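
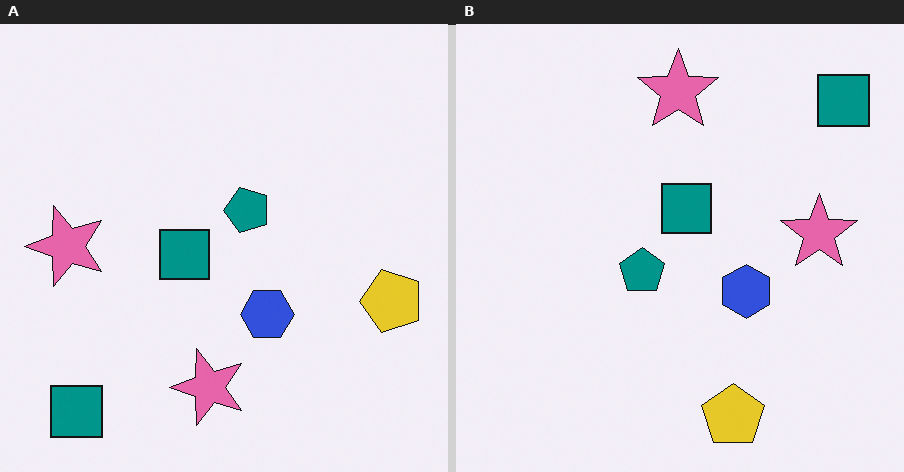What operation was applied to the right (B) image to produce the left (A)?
Transposed (reflected across the top-left ↔ bottom-right diagonal).

Shapes have swapped their row and column positions — what was in the top-right is now in the bottom-left — a diagonal reflection.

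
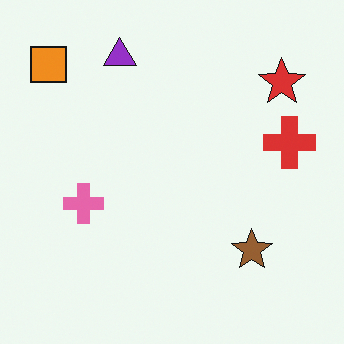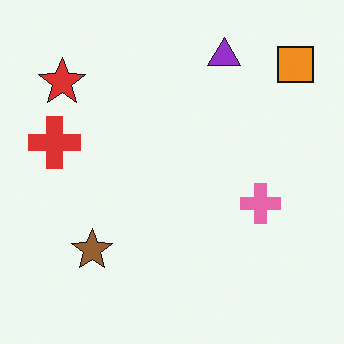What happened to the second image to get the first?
The transformation is: flipped horizontally (left ↔ right).

The orange square is in the top-right of the second image and the top-left of the first — shapes on opposite sides of the vertical midline have swapped in a mirror flip.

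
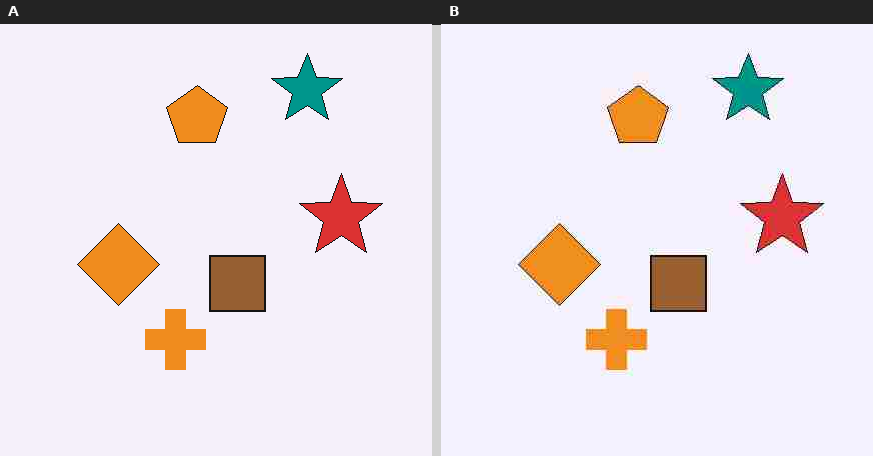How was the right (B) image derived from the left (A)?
The image was degraded with heavy JPEG compression.

Blocky 8×8 compression artifacts appear around shape edges and the flat background shows ringing — characteristic JPEG degradation.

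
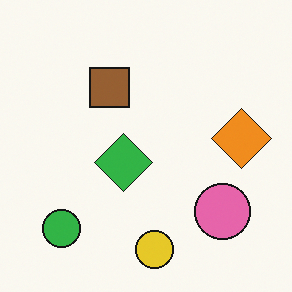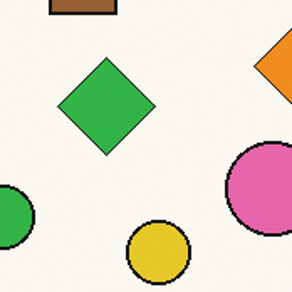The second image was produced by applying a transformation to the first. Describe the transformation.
It was cropped tightly and scaled back up.

The visible shapes are larger and the field of view is narrower; shapes near the original edges may be partly or wholly outside the frame — a crop-and-rescale.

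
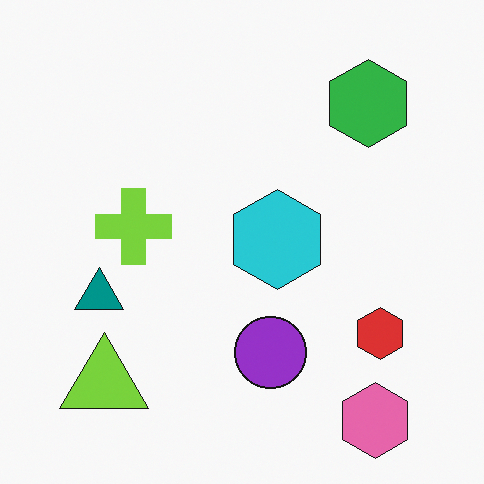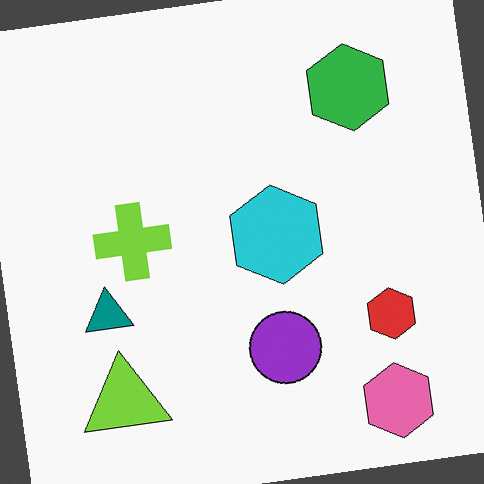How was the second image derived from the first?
The transformation is: rotated counter-clockwise by a small amount.

Every shape is tilted by the same angle and the image corners show triangular fill wedges — a whole-image rotation by a non-right angle.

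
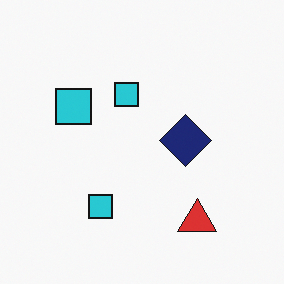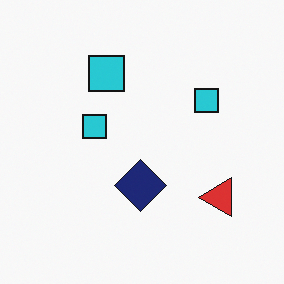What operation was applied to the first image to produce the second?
The transformation is: transposed (reflected across the top-left ↔ bottom-right diagonal).

Shapes have swapped their row and column positions — what was in the top-right is now in the bottom-left — a diagonal reflection.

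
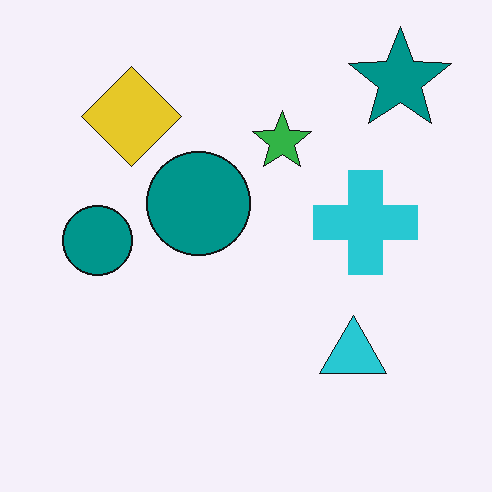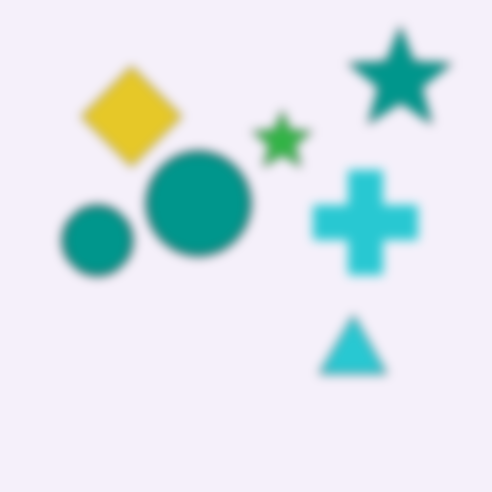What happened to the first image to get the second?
The second image is the first strongly gaussian-blurred.

Shape edges and outlines are uniformly softened across the whole image.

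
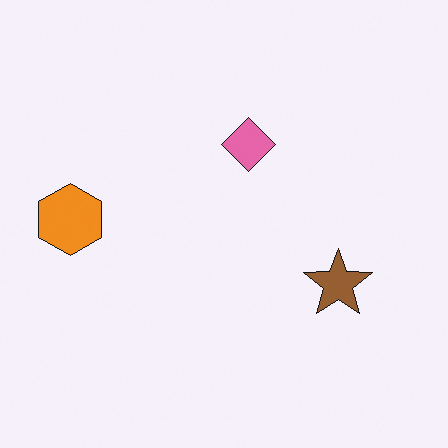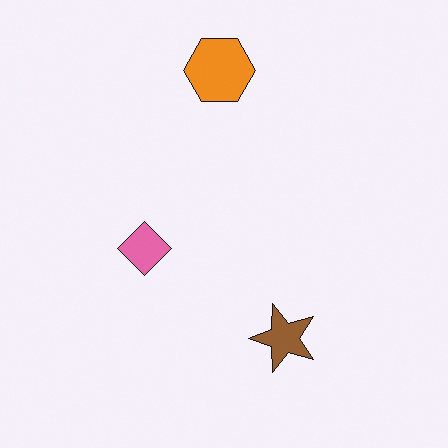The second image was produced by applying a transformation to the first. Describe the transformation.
The second image is the first transposed (reflected across the top-left ↔ bottom-right diagonal).

Shapes have swapped their row and column positions — what was in the top-right is now in the bottom-left — a diagonal reflection.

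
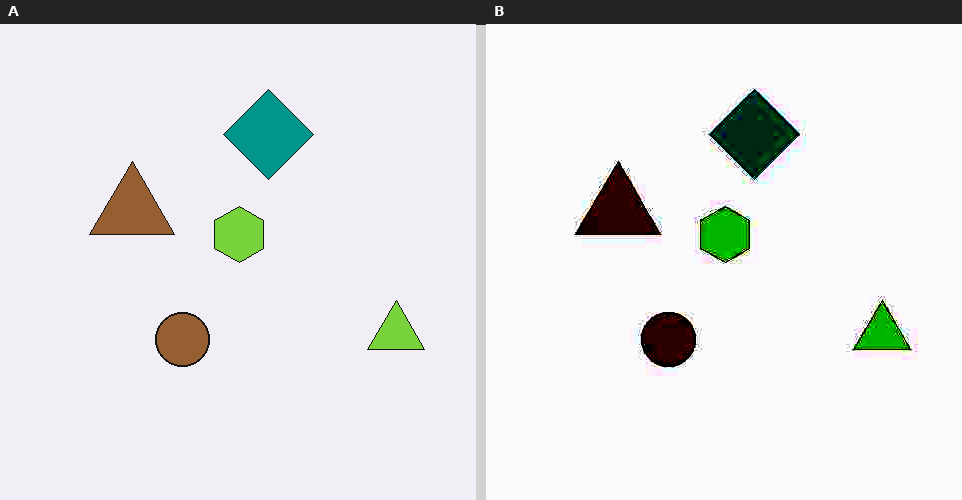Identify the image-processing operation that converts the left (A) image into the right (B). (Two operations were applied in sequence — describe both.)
The transformation is: degraded with heavy JPEG compression, then given much higher contrast.

Blocky 8×8 compression artifacts appear around shape edges and the flat background shows ringing — characteristic JPEG degradation. Tones are pushed away from mid-grey across the whole image — a global contrast change.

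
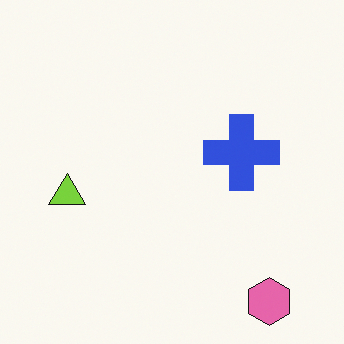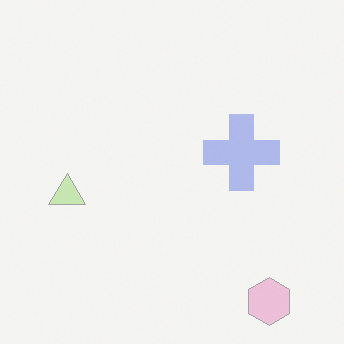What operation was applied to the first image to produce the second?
The transformation is: given much lower contrast.

Tones are pushed toward mid-grey across the whole image — a global contrast change.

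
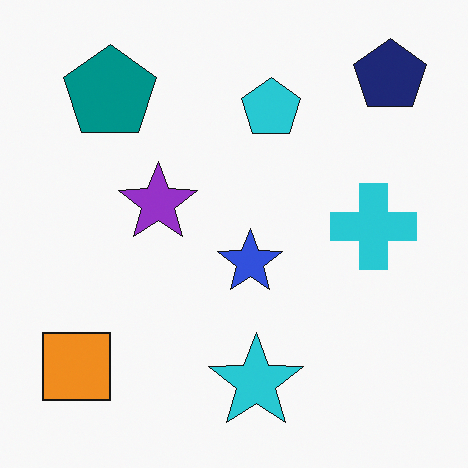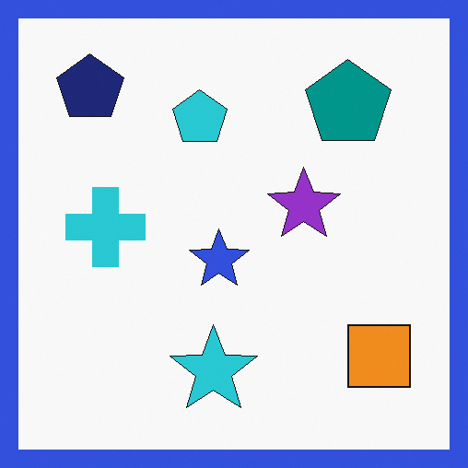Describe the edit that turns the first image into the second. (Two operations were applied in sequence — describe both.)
The image was flipped horizontally (left ↔ right), then framed with a blue border.

The orange square is in the bottom-left of the first image and the bottom-right of the second — shapes on opposite sides of the vertical midline have swapped in a mirror flip. A solid blue frame runs around the edge of the second image, with the content slightly shrunk inside it.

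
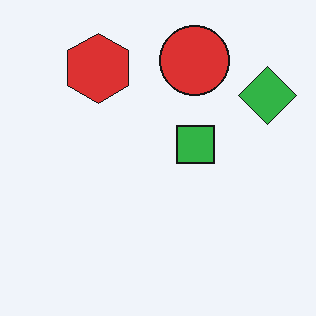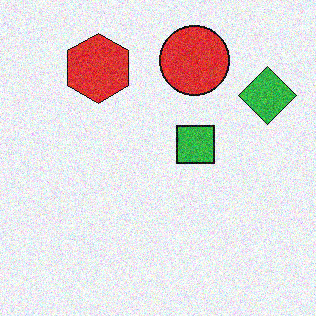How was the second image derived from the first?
Degraded with visible gaussian noise.

Random speckle covers the whole image, including the flat background.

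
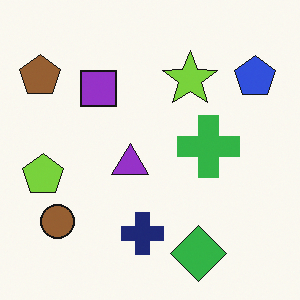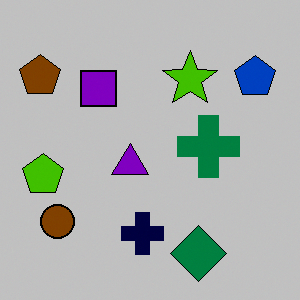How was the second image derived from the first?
This is the original image aggressively posterized.

Each flat color has snapped to a coarser quantized level — most visibly, the near-white background has dropped to a flat grey.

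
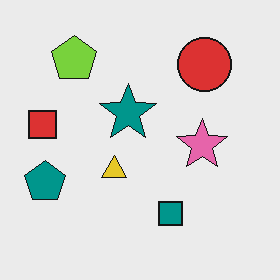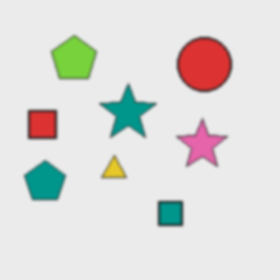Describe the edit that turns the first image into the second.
The second image is the first given a subtle gaussian blur.

Shape edges and outlines are uniformly softened across the whole image.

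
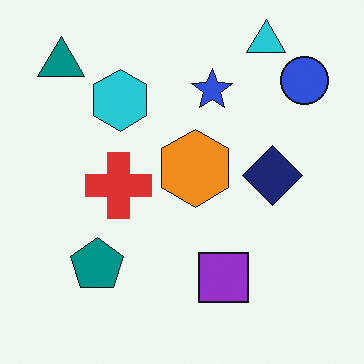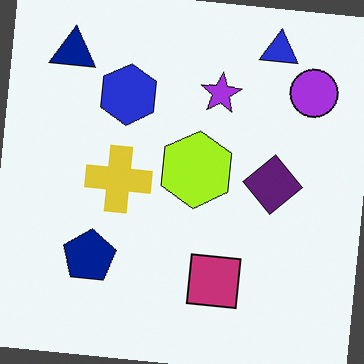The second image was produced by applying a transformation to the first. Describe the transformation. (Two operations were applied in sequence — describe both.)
The second image is the first hue-shifted slightly, then rotated clockwise by a small amount.

Every shape's color has rotated by the same amount around the hue wheel — a uniform hue shift. Every shape is tilted by the same angle and the image corners show triangular fill wedges — a whole-image rotation by a non-right angle.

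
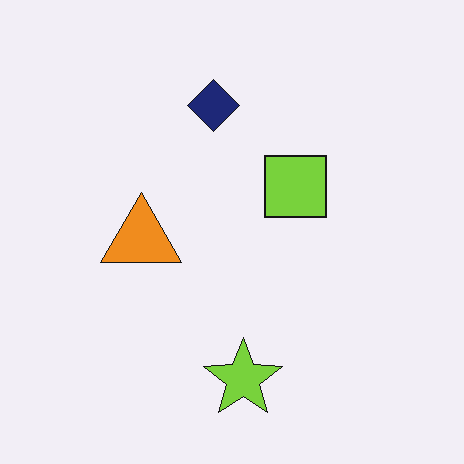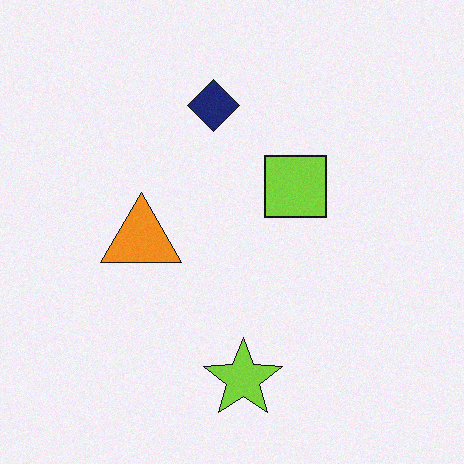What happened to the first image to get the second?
The image was degraded with subtle gaussian noise.

Random speckle covers the whole image, including the flat background.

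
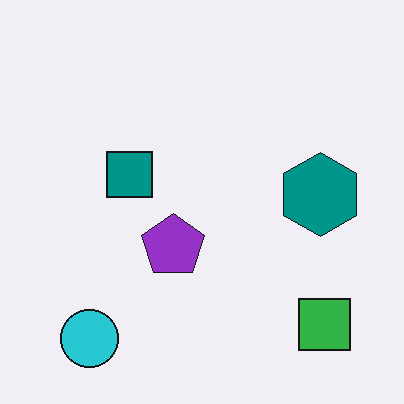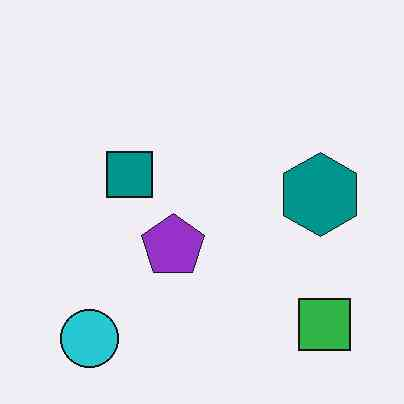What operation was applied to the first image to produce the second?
The image was given moderate JPEG compression.

Blocky 8×8 compression artifacts appear around shape edges and the flat background shows ringing — characteristic JPEG degradation.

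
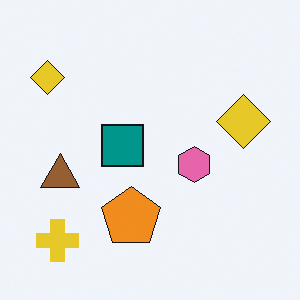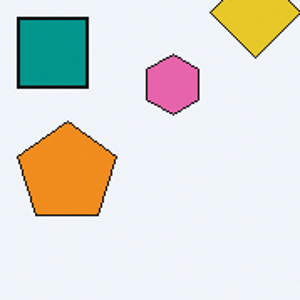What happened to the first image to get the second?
Cropped to a noticeably smaller region and rescaled.

The visible shapes are larger and the field of view is narrower; shapes near the original edges may be partly or wholly outside the frame — a crop-and-rescale.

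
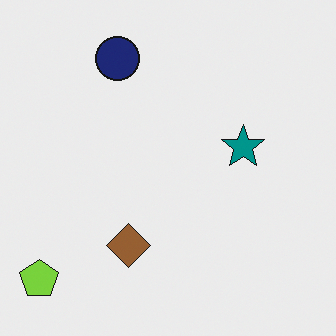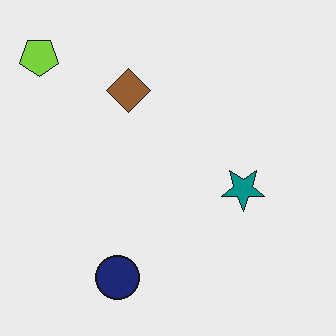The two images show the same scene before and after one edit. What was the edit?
This is the original image flipped vertically (top ↔ bottom).

The lime pentagon is in the bottom-left of the first image and the top-left of the second — shapes on opposite sides of the horizontal midline have swapped in a mirror flip.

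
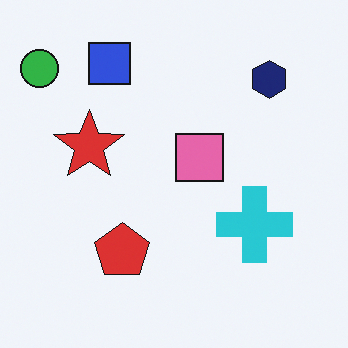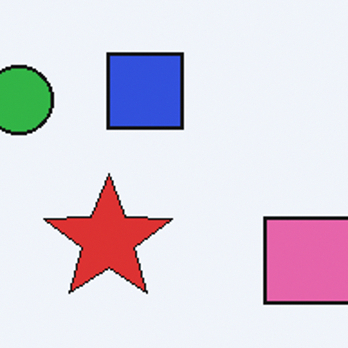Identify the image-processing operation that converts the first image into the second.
The second image is the first cropped tightly and scaled back up.

The visible shapes are larger and the field of view is narrower; shapes near the original edges may be partly or wholly outside the frame — a crop-and-rescale.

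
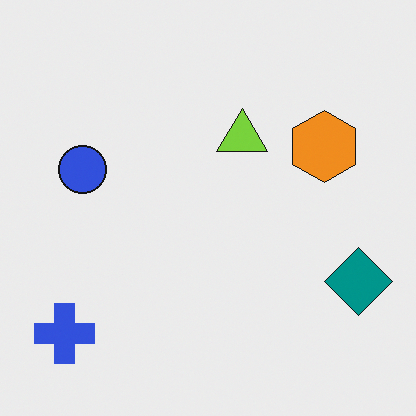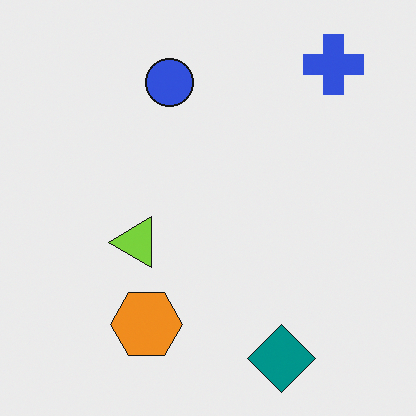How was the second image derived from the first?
The second image is the first transposed (reflected across the top-left ↔ bottom-right diagonal).

Shapes have swapped their row and column positions — what was in the top-right is now in the bottom-left — a diagonal reflection.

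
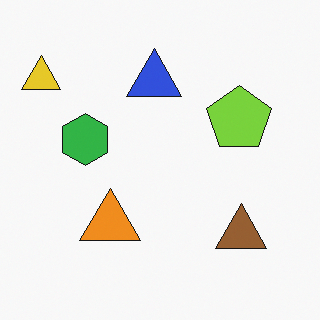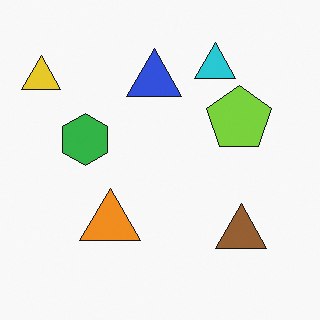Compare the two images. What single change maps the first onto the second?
Overlaid with an additional cyan triangle.

A cyan triangle appears in the second image that is absent from the first.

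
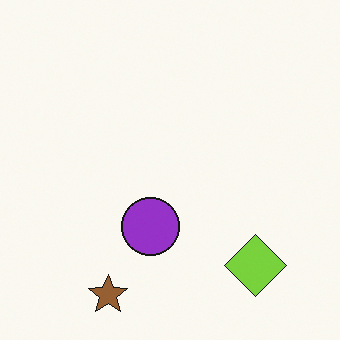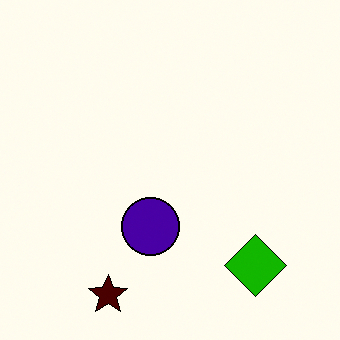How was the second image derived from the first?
It was given much higher contrast.

Tones are pushed away from mid-grey across the whole image — a global contrast change.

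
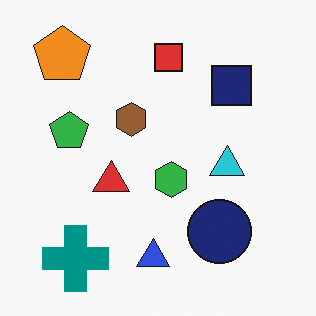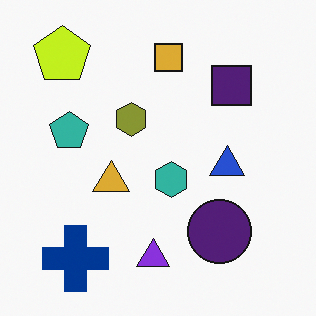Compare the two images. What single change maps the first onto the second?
The second image is the first hue-shifted by a small amount.

Every shape's color has rotated by the same amount around the hue wheel — a uniform hue shift.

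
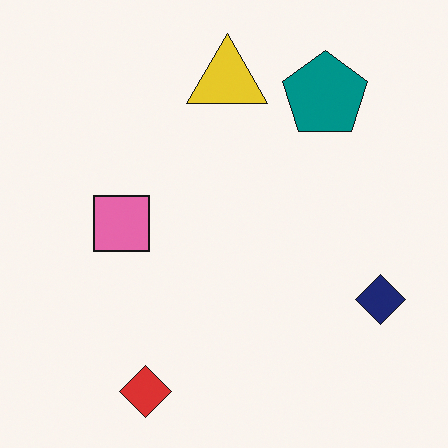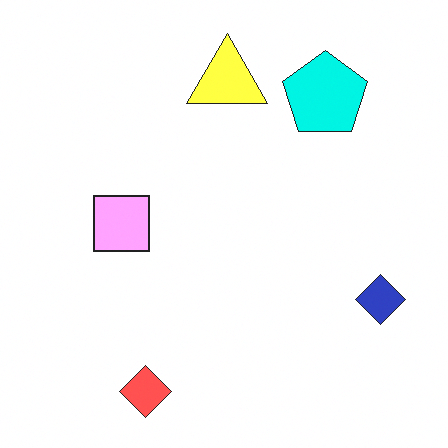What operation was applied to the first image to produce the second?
The transformation is: brightened a lot.

Every pixel — background and shapes alike — is uniformly brightened.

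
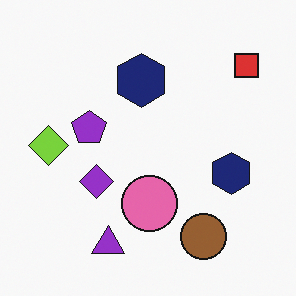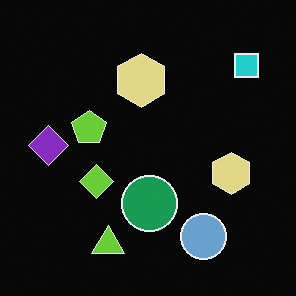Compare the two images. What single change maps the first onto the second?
This is the original image color-inverted (negative).

The light background has become dark and every shape's color is its complement — a photographic negative.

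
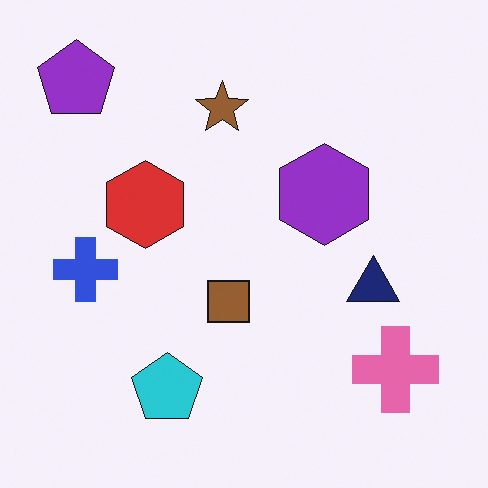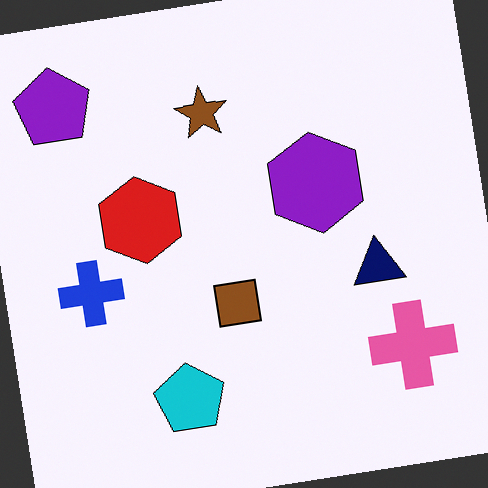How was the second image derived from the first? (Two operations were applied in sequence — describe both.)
Rotated counter-clockwise by a few degrees, then given slightly increased contrast.

Every shape is tilted by the same angle and the image corners show triangular fill wedges — a whole-image rotation by a non-right angle. Tones are pushed away from mid-grey across the whole image — a global contrast change.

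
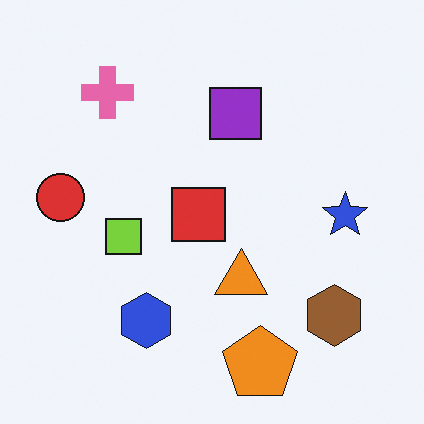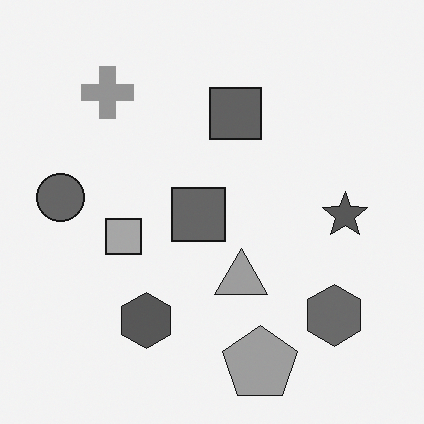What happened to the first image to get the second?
The transformation is: converted to grayscale.

All color is removed — every shape is now a shade of grey.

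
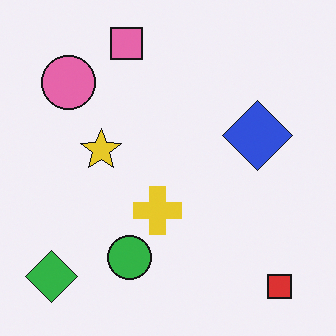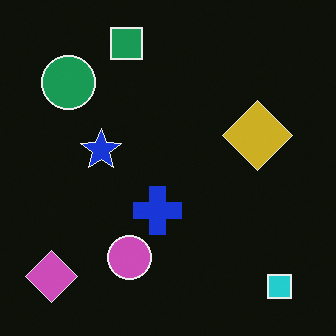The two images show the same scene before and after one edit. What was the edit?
It was color-inverted (negative).

The light background has become dark and every shape's color is its complement — a photographic negative.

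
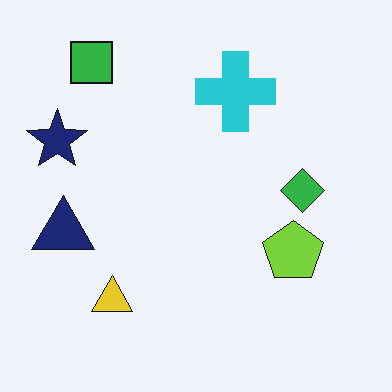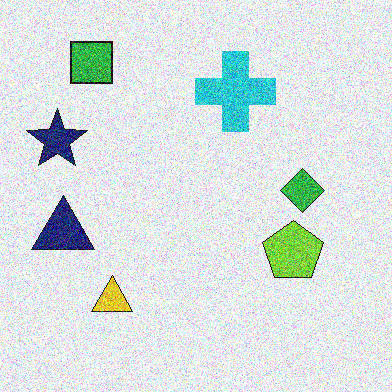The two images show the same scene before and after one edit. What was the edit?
The image was degraded with heavy additive noise.

Random speckle covers the whole image, including the flat background.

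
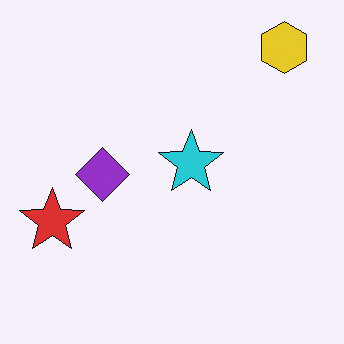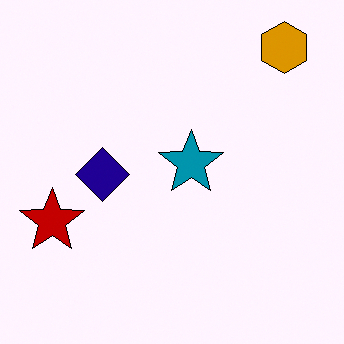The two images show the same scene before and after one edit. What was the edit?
The transformation is: boosted in contrast.

Tones are pushed away from mid-grey across the whole image — a global contrast change.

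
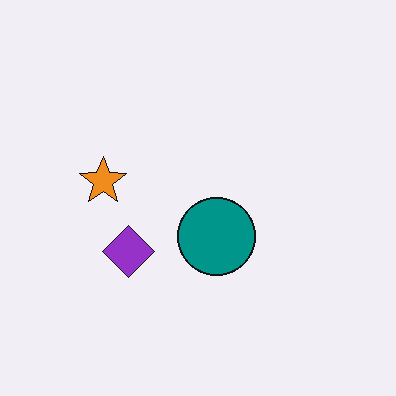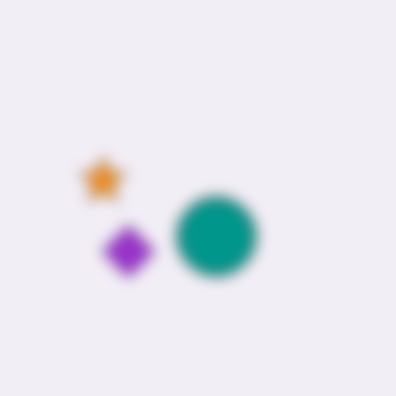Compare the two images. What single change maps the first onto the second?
The transformation is: strongly gaussian-blurred.

Shape edges and outlines are uniformly softened across the whole image.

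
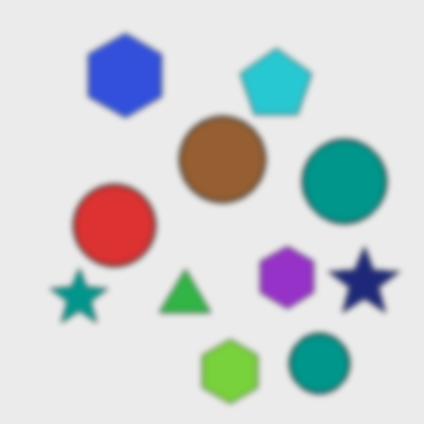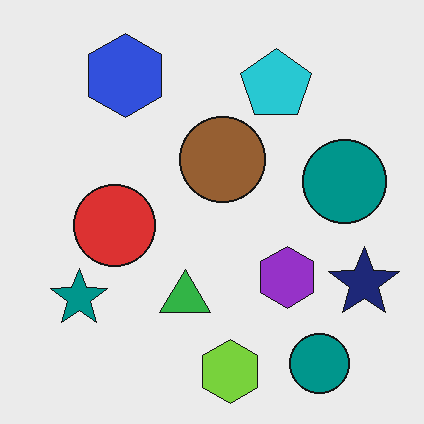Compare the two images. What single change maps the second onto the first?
It was moderately blurred.

Shape edges and outlines are uniformly softened across the whole image.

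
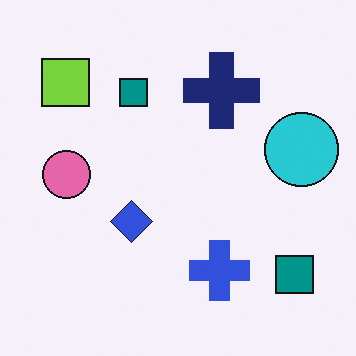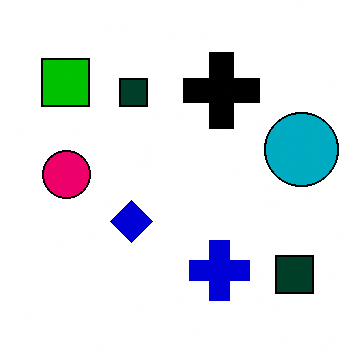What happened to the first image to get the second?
This is the original image boosted in contrast.

Tones are pushed away from mid-grey across the whole image — a global contrast change.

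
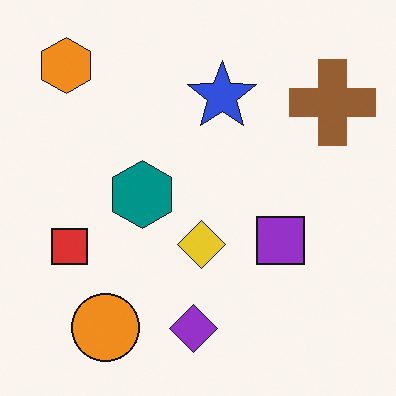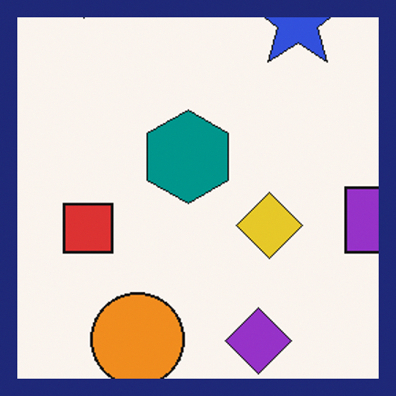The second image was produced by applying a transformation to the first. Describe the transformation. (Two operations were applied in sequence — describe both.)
The second image is the first cropped to a modestly smaller region and rescaled, then framed with a navy border.

The visible shapes are larger and the field of view is narrower; shapes near the original edges may be partly or wholly outside the frame — a crop-and-rescale. A solid navy frame runs around the edge of the second image, with the content slightly shrunk inside it.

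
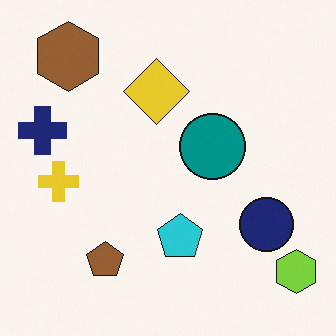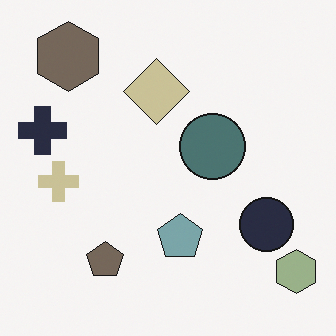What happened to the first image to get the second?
The image was made much more muted (saturation change).

All colors are more muted and greyish — a global saturation change.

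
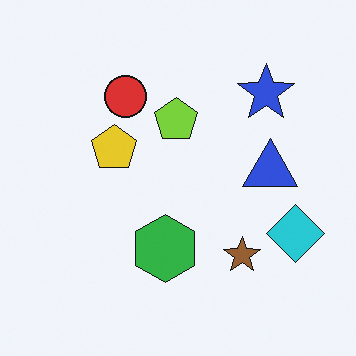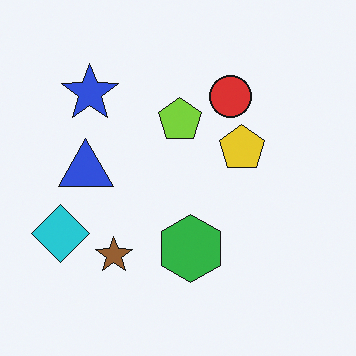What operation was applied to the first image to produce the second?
The transformation is: flipped horizontally (left ↔ right).

The cyan diamond is in the right of the first image and the left of the second — shapes on opposite sides of the vertical midline have swapped in a mirror flip.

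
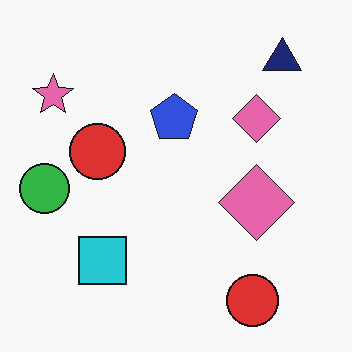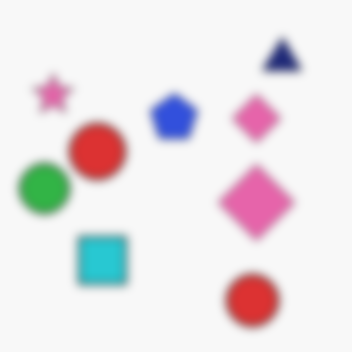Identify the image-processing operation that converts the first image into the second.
The transformation is: moderately blurred.

Shape edges and outlines are uniformly softened across the whole image.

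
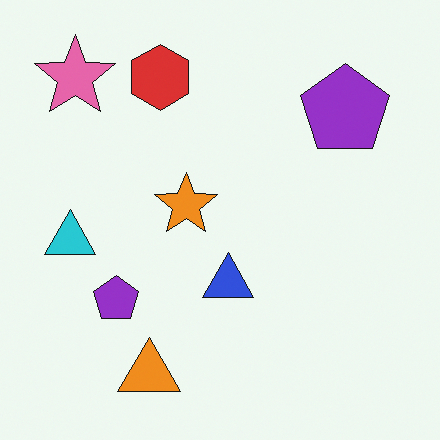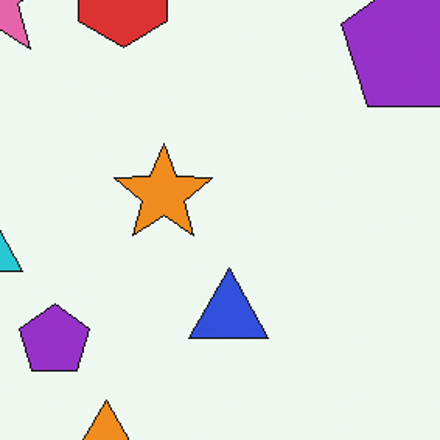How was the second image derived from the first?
The transformation is: cropped to a modestly smaller region and rescaled.

The visible shapes are larger and the field of view is narrower; shapes near the original edges may be partly or wholly outside the frame — a crop-and-rescale.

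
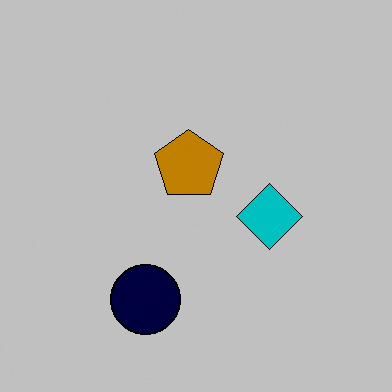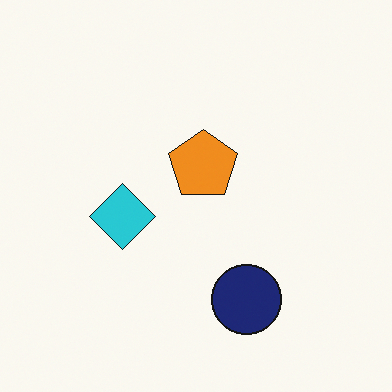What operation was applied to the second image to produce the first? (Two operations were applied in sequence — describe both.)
The image was flipped horizontally (left ↔ right), then aggressively posterized.

The cyan diamond is in the left of the second image and the right of the first — shapes on opposite sides of the vertical midline have swapped in a mirror flip. Each flat color has snapped to a coarser quantized level — most visibly, the near-white background has dropped to a flat grey.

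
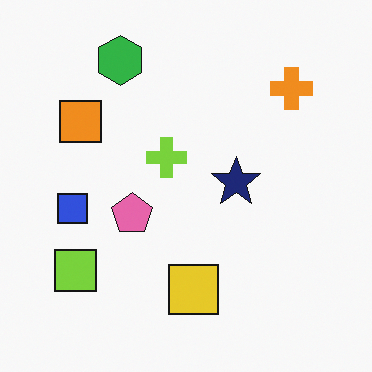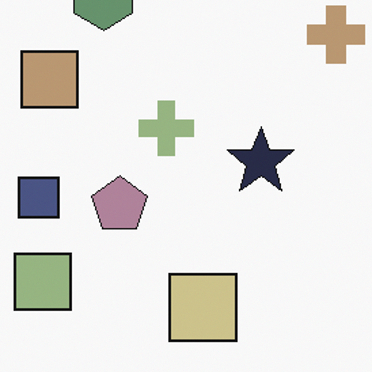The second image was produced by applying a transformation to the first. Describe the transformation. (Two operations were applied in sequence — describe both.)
It was made much more muted (saturation change), then cropped to a modestly smaller region and rescaled.

All colors are more muted and greyish — a global saturation change. The visible shapes are larger and the field of view is narrower; shapes near the original edges may be partly or wholly outside the frame — a crop-and-rescale.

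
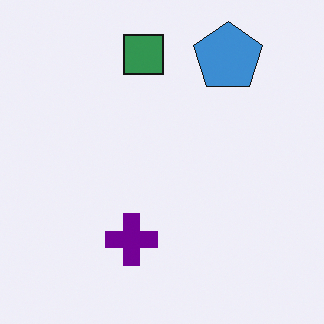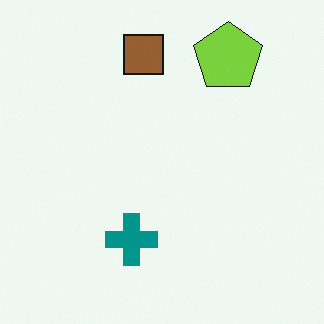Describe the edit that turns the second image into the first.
It was hue-shifted by a moderate amount.

Every shape's color has rotated by the same amount around the hue wheel — a uniform hue shift.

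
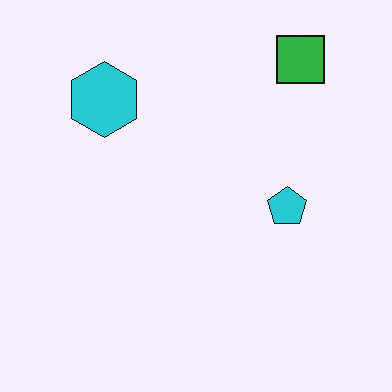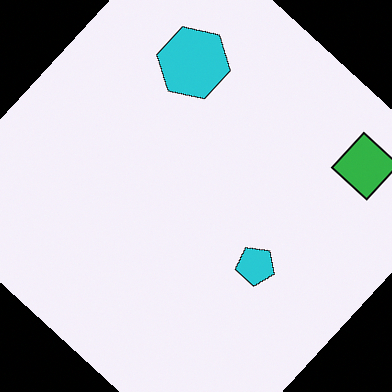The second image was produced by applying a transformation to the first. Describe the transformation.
The second image is the first rotated clockwise by a large amount — several tens of degrees.

Every shape is tilted by the same angle and the image corners show triangular fill wedges — a whole-image rotation by a non-right angle.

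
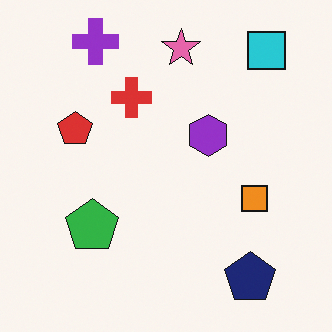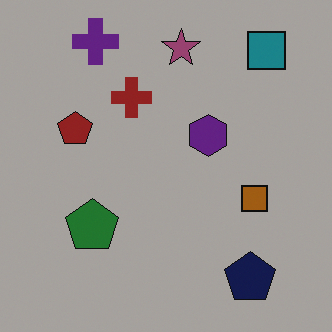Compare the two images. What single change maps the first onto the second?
This is the original image darkened a lot.

Every pixel — background and shapes alike — is uniformly darkened.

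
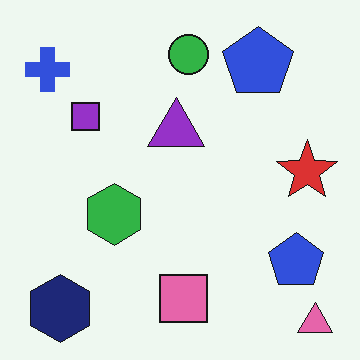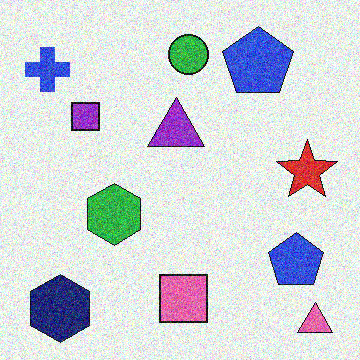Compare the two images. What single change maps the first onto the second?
Degraded with strong gaussian noise.

Random speckle covers the whole image, including the flat background.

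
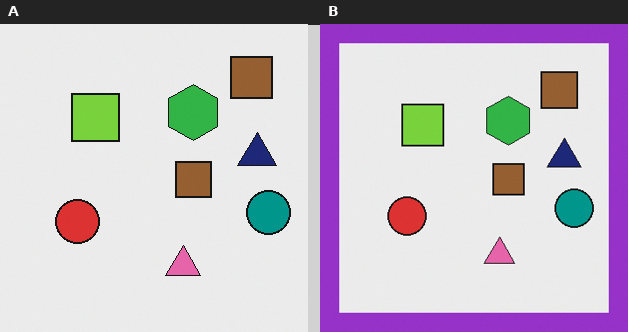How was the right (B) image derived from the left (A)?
This is the original image framed with a purple border.

A solid purple frame runs around the edge of the right (B) image, with the content slightly shrunk inside it.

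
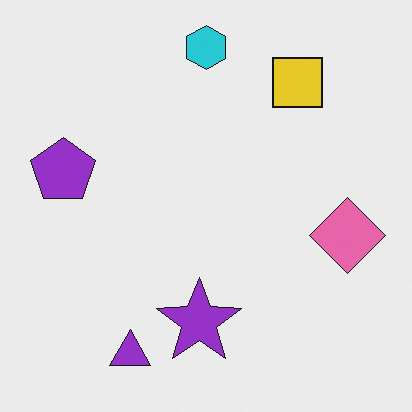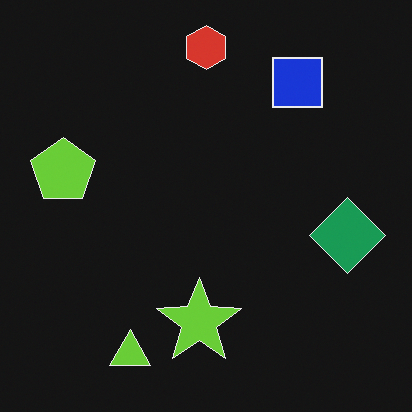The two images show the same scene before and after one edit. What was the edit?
The second image is the first color-inverted (negative).

The light background has become dark and every shape's color is its complement — a photographic negative.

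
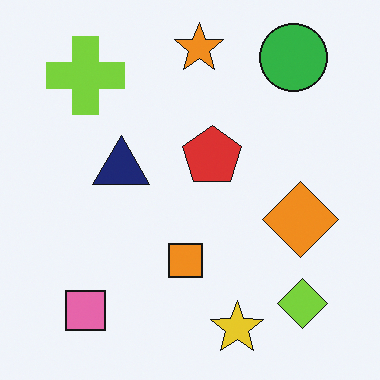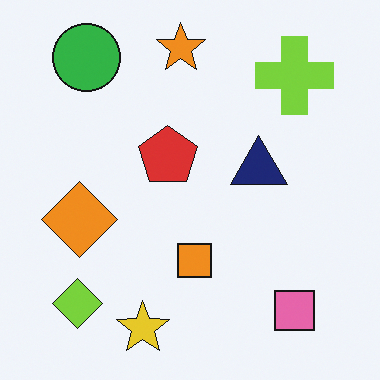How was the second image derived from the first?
The transformation is: flipped horizontally (left ↔ right).

The lime diamond is in the bottom-right of the first image and the bottom-left of the second — shapes on opposite sides of the vertical midline have swapped in a mirror flip.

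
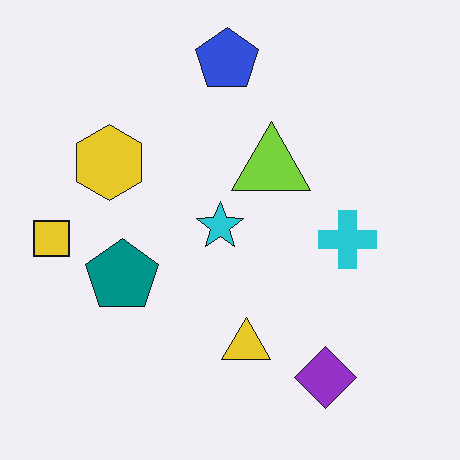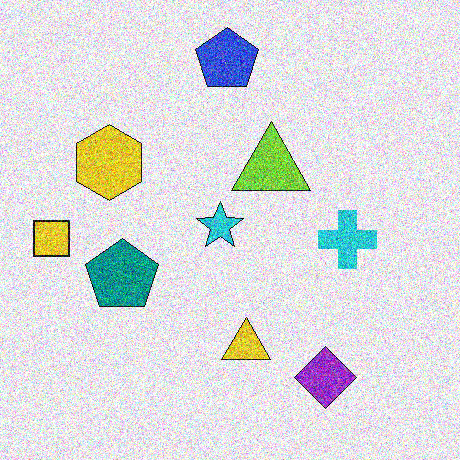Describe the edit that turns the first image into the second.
This is the original image degraded with strong gaussian noise.

Random speckle covers the whole image, including the flat background.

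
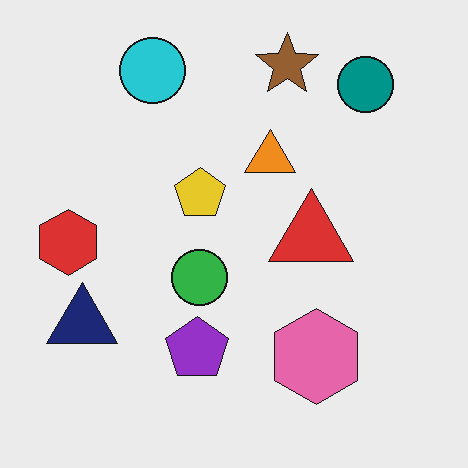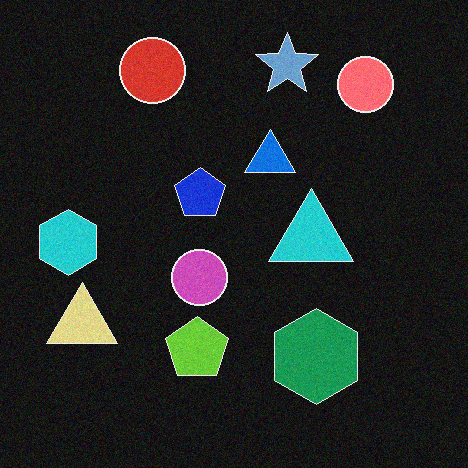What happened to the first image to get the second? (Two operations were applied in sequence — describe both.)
Degraded with a light layer of grain, then color-inverted (negative).

Random speckle covers the whole image, including the flat background. The light background has become dark and every shape's color is its complement — a photographic negative.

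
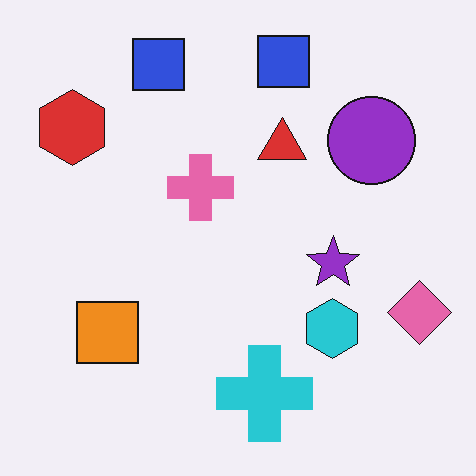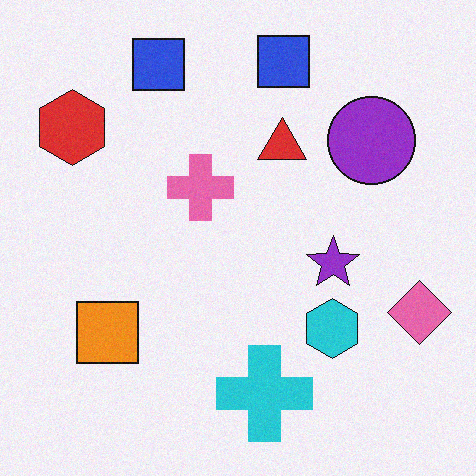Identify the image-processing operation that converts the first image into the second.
Degraded with light additive noise.

Random speckle covers the whole image, including the flat background.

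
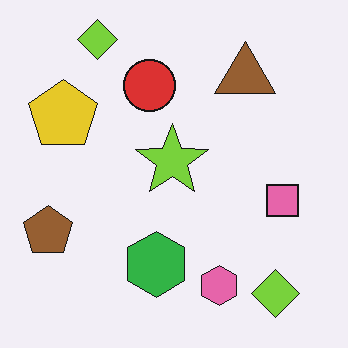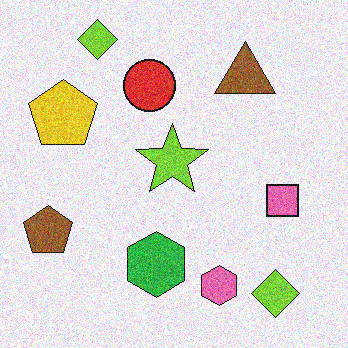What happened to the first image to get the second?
The transformation is: degraded with moderate additive noise.

Random speckle covers the whole image, including the flat background.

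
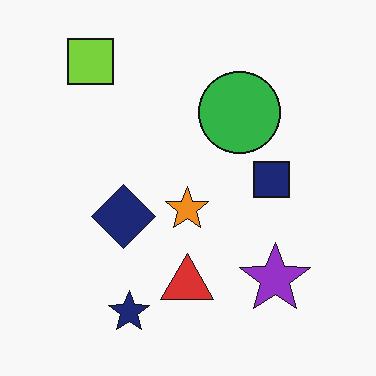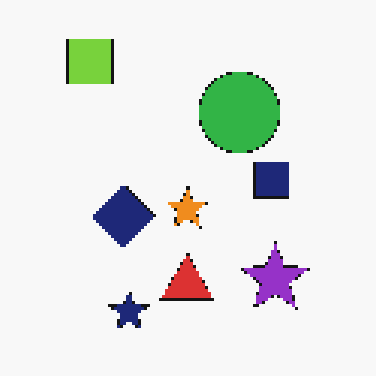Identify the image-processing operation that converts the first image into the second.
It was lightly pixelated (a mild mosaic effect).

Shapes are reduced to large square blocks; fine edges and outlines are lost — a downscale-then-upscale (mosaic) effect.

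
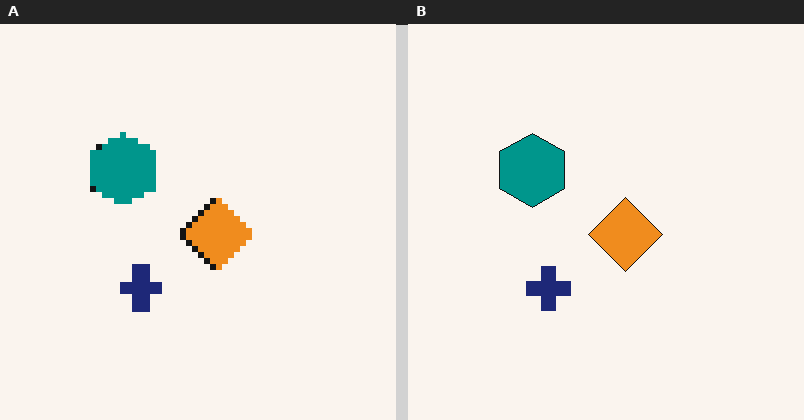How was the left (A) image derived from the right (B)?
This is the original image pixelated into visible square blocks.

Shapes are reduced to large square blocks; fine edges and outlines are lost — a downscale-then-upscale (mosaic) effect.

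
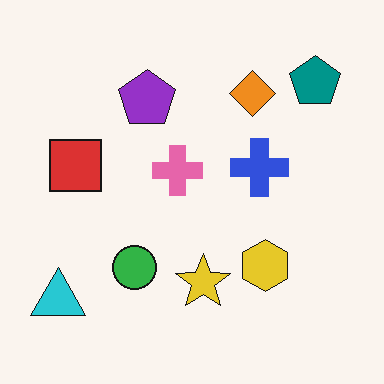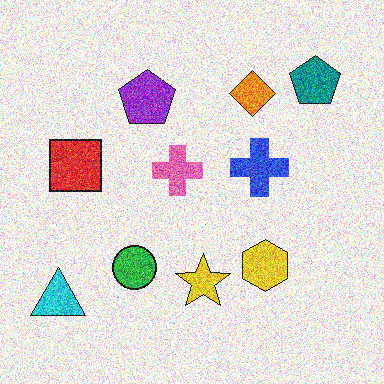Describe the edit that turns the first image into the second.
The transformation is: degraded with heavy additive noise.

Random speckle covers the whole image, including the flat background.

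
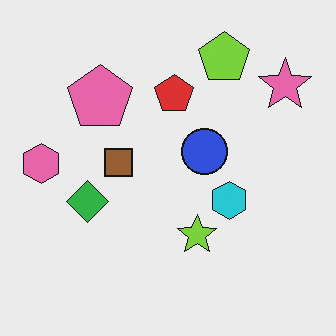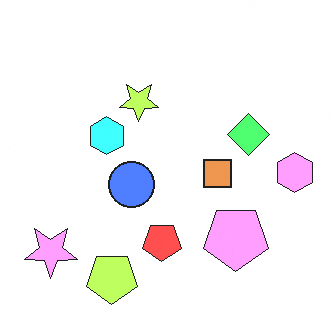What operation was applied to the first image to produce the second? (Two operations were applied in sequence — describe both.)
The transformation is: noticeably brightened, then rotated 180°.

Every pixel — background and shapes alike — is uniformly brightened. The pink star sits in the top-right of the first image and the bottom-left of the second — consistent with a whole-image 180° rotation.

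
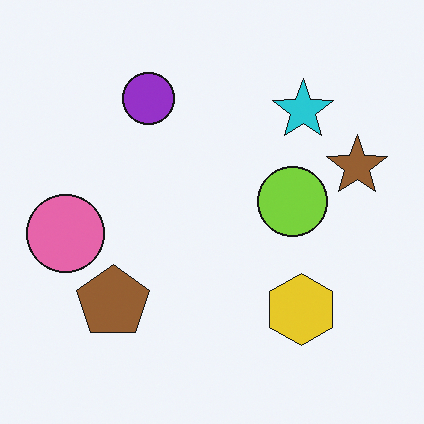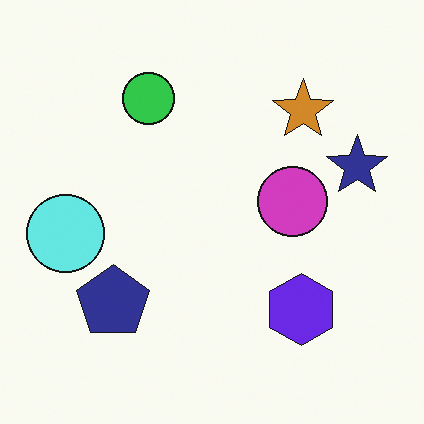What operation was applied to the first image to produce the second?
It was hue-shifted by a large amount.

Every shape's color has rotated by the same amount around the hue wheel — a uniform hue shift.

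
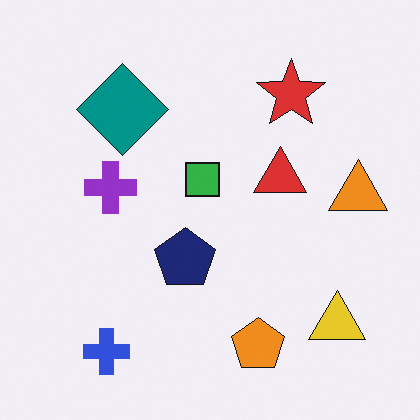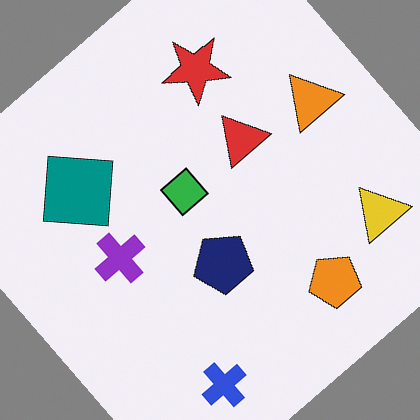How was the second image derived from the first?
The second image is the first rotated counter-clockwise by a large amount — several tens of degrees.

Every shape is tilted by the same angle and the image corners show triangular fill wedges — a whole-image rotation by a non-right angle.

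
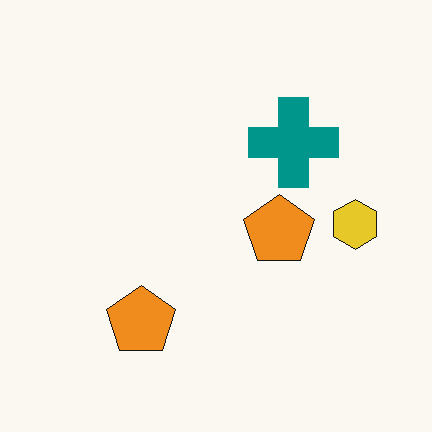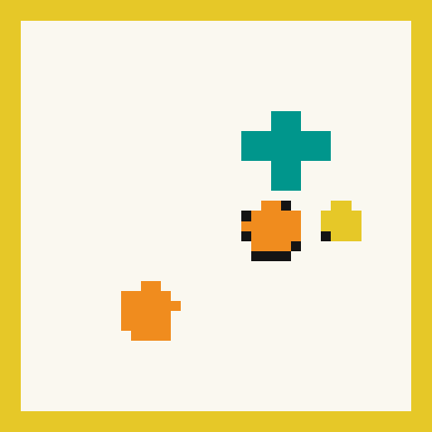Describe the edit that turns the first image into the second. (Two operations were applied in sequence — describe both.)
The second image is the first heavily pixelated into large blocks, then framed with a yellow border.

Shapes are reduced to large square blocks; fine edges and outlines are lost — a downscale-then-upscale (mosaic) effect. A solid yellow frame runs around the edge of the second image, with the content slightly shrunk inside it.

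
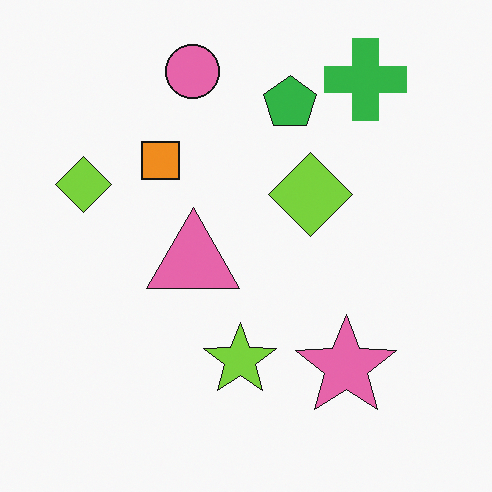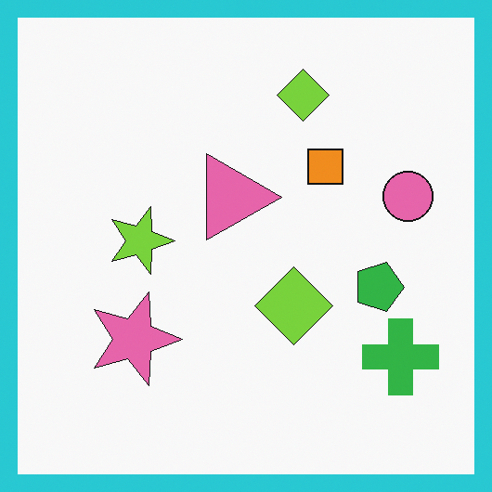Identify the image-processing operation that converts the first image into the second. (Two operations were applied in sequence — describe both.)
The transformation is: rotated 90° clockwise, then framed with a cyan border.

The green cross sits in the top-right of the first image and the bottom-right of the second — consistent with a whole-image 90° clockwise rotation. A solid cyan frame runs around the edge of the second image, with the content slightly shrunk inside it.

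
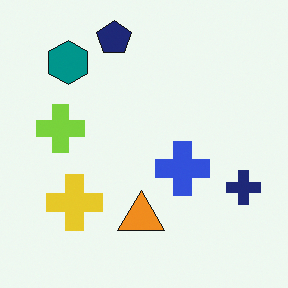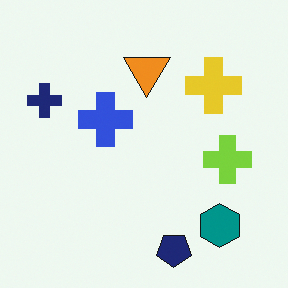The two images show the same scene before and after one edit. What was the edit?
It was rotated 180°.

The teal hexagon sits in the top-left of the first image and the bottom-right of the second — consistent with a whole-image 180° rotation.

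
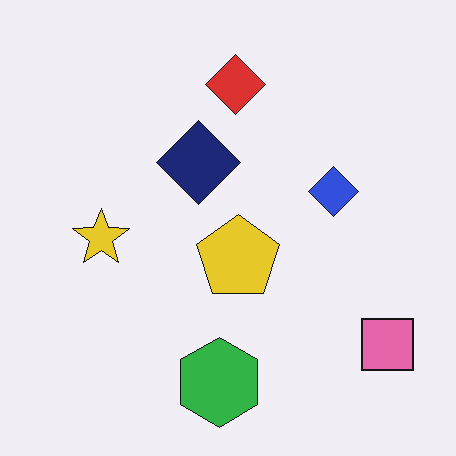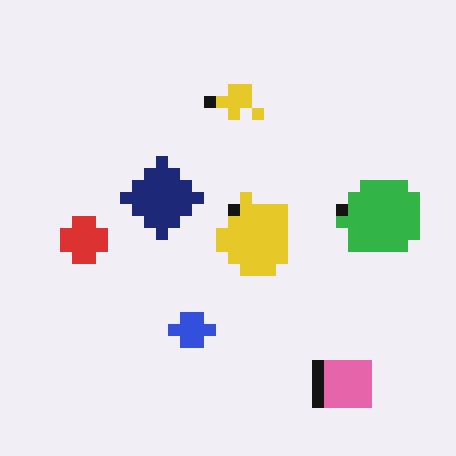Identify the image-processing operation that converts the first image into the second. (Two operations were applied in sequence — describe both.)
The image was transposed (reflected across the top-left ↔ bottom-right diagonal), then heavily pixelated into large blocks.

Shapes have swapped their row and column positions — what was in the top-right is now in the bottom-left — a diagonal reflection. Shapes are reduced to large square blocks; fine edges and outlines are lost — a downscale-then-upscale (mosaic) effect.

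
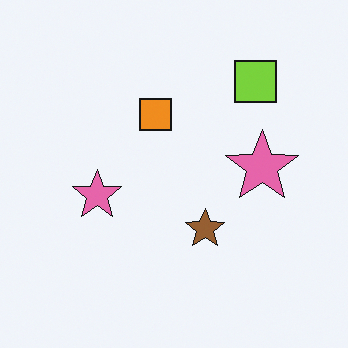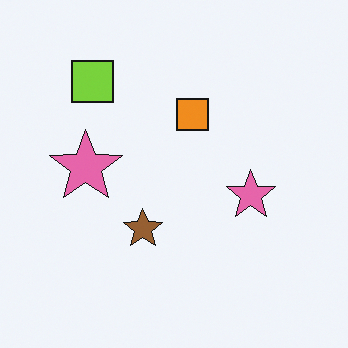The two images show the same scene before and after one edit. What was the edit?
The image was flipped horizontally (left ↔ right).

The lime square is in the top-right of the first image and the top-left of the second — shapes on opposite sides of the vertical midline have swapped in a mirror flip.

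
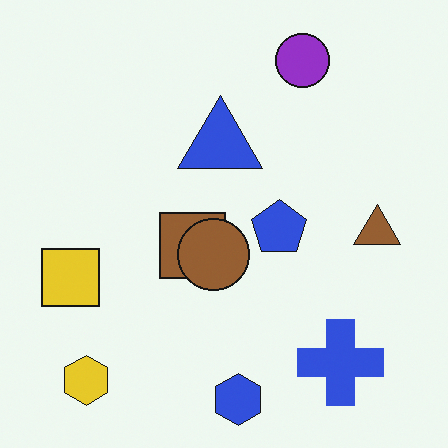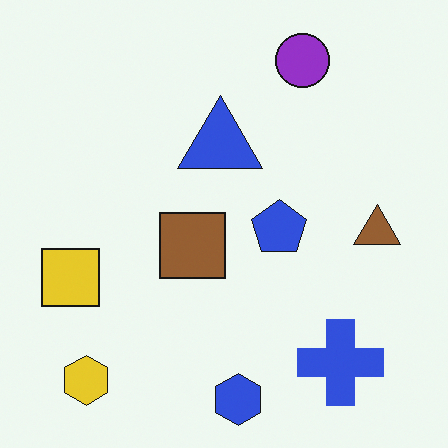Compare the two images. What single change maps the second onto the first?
This is the original image overlaid with an additional brown circle.

A brown circle appears in the first image that is absent from the second.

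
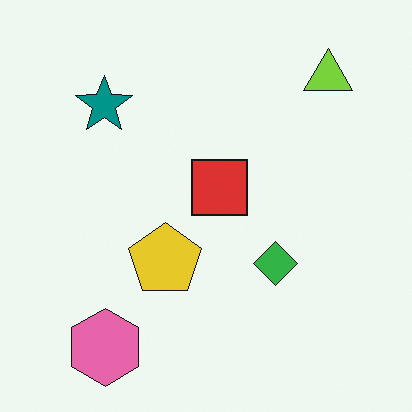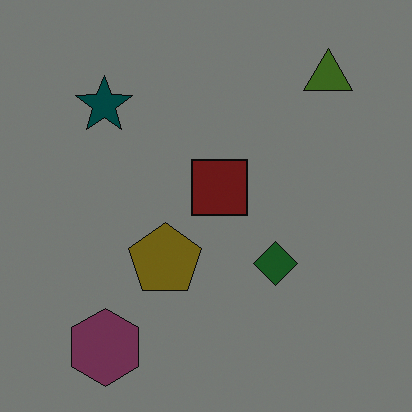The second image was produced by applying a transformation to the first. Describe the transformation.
This is the original image substantially darkened.

Every pixel — background and shapes alike — is uniformly darkened.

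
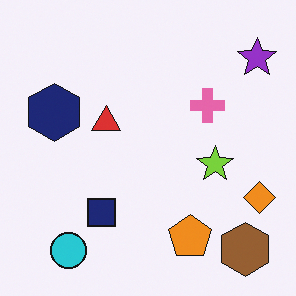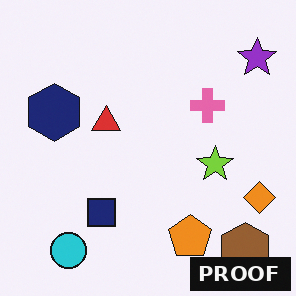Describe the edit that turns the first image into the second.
It was watermarked with the text "PROOF" in the lower-right corner.

A dark label reading "PROOF" appears in the lower-right corner.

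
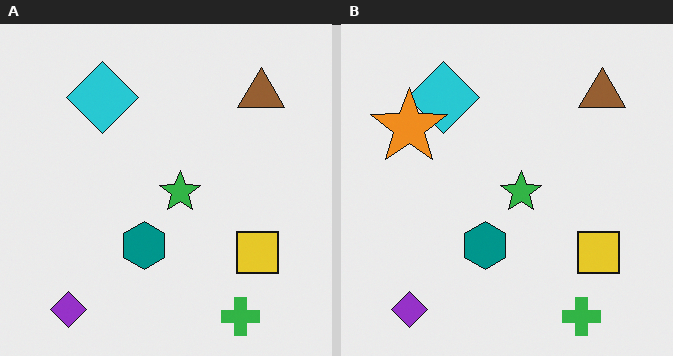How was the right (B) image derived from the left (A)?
The right (B) image is the left (A) overlaid with an additional orange star.

An orange star appears in the right (B) image that is absent from the left (A).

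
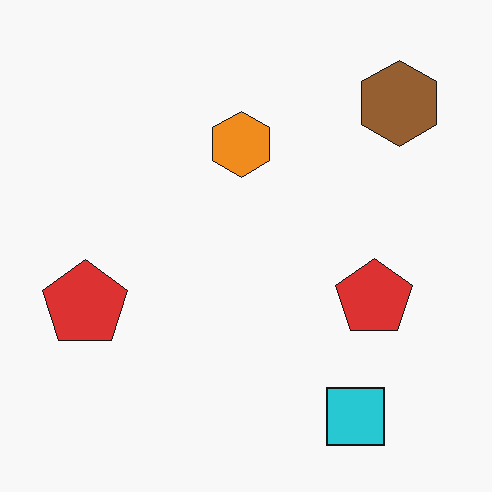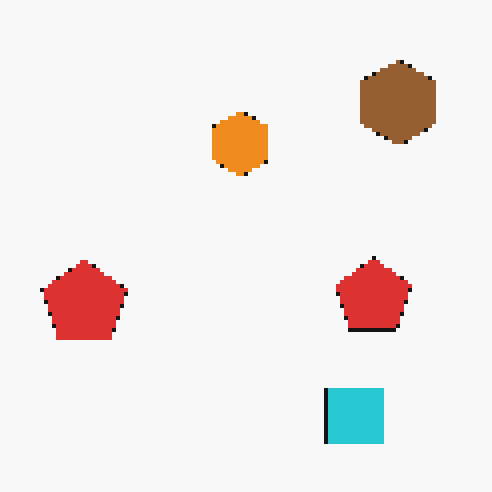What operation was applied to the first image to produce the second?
The transformation is: lightly pixelated (a mild mosaic effect).

Shapes are reduced to large square blocks; fine edges and outlines are lost — a downscale-then-upscale (mosaic) effect.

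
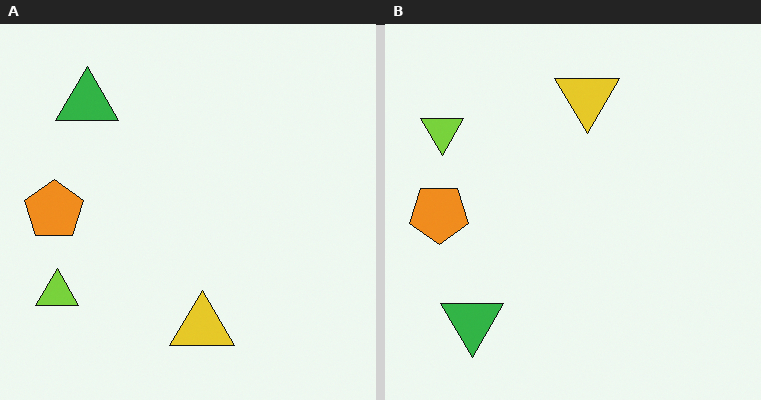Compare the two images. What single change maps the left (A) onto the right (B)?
The image was flipped vertically (top ↔ bottom).

The yellow triangle is in the bottom of the left (A) image and the top of the right (B) — shapes on opposite sides of the horizontal midline have swapped in a mirror flip.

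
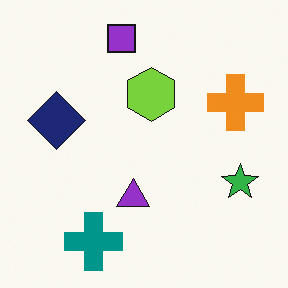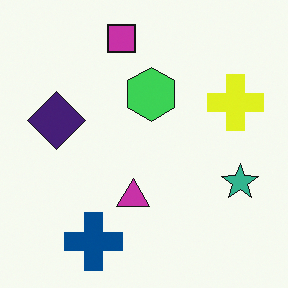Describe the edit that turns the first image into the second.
The second image is the first hue-shifted by a small amount.

Every shape's color has rotated by the same amount around the hue wheel — a uniform hue shift.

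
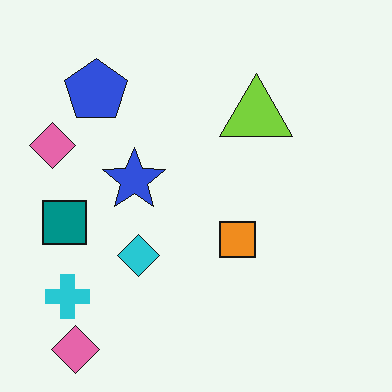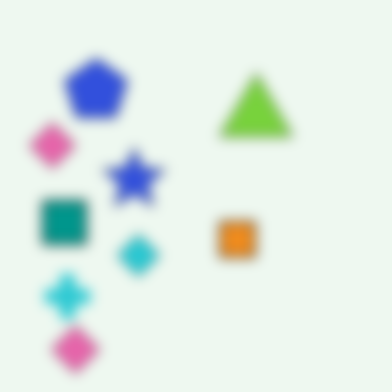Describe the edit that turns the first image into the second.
The transformation is: heavily blurred.

Shape edges and outlines are uniformly softened across the whole image.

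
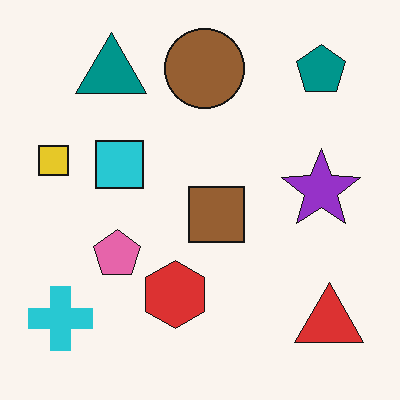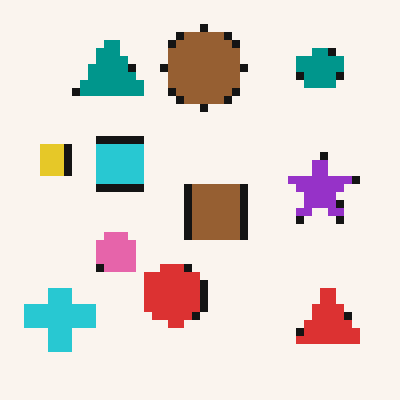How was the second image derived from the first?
Moderately pixelated.

Shapes are reduced to large square blocks; fine edges and outlines are lost — a downscale-then-upscale (mosaic) effect.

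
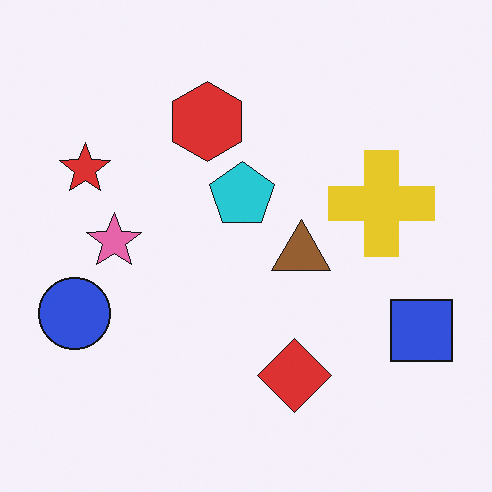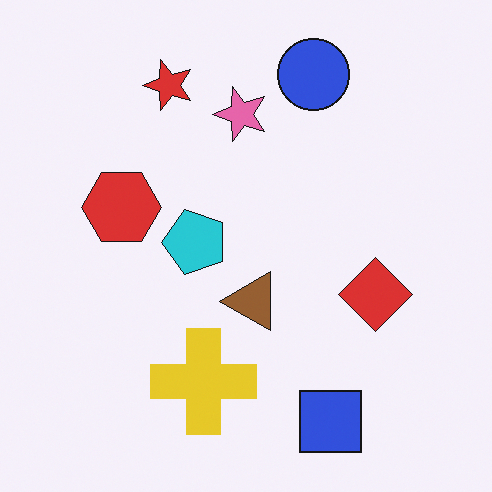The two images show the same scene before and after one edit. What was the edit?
This is the original image transposed (reflected across the top-left ↔ bottom-right diagonal).

Shapes have swapped their row and column positions — what was in the top-right is now in the bottom-left — a diagonal reflection.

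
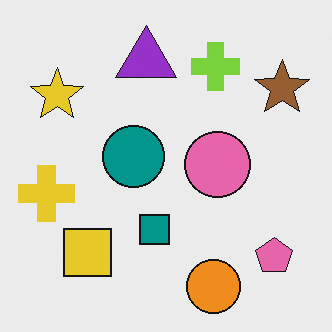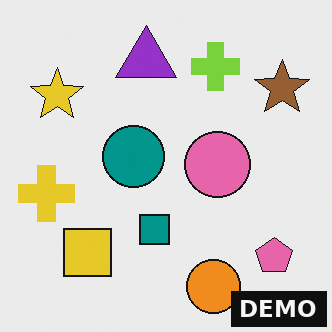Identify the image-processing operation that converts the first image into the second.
The image was watermarked with the text "DEMO" in the lower-right corner.

A dark label reading "DEMO" appears in the lower-right corner.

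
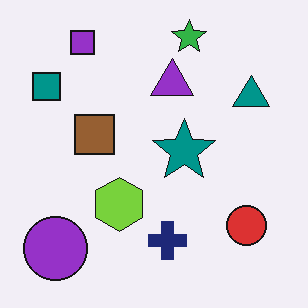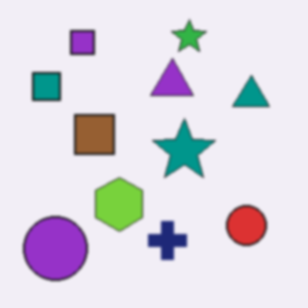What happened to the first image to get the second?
It was given a subtle gaussian blur.

Shape edges and outlines are uniformly softened across the whole image.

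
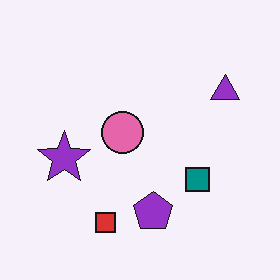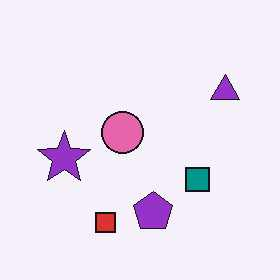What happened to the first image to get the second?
The second image is the first JPEG-compressed with visible artifacts.

Blocky 8×8 compression artifacts appear around shape edges and the flat background shows ringing — characteristic JPEG degradation.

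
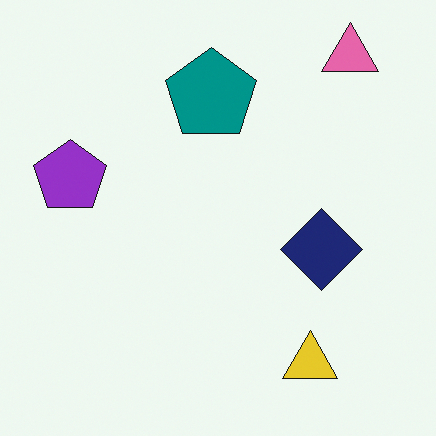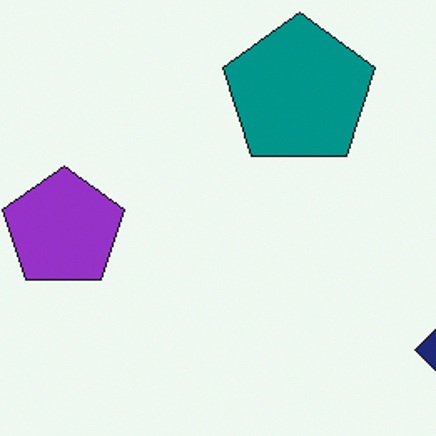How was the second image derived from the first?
The image was cropped tightly and scaled back up.

The visible shapes are larger and the field of view is narrower; shapes near the original edges may be partly or wholly outside the frame — a crop-and-rescale.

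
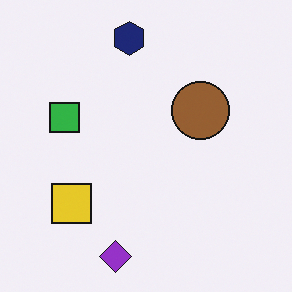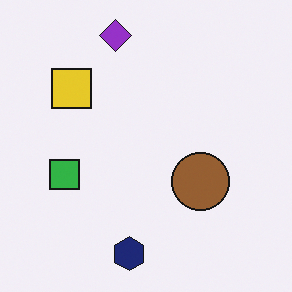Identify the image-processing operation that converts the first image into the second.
The second image is the first flipped vertically (top ↔ bottom).

The purple diamond is in the bottom of the first image and the top of the second — shapes on opposite sides of the horizontal midline have swapped in a mirror flip.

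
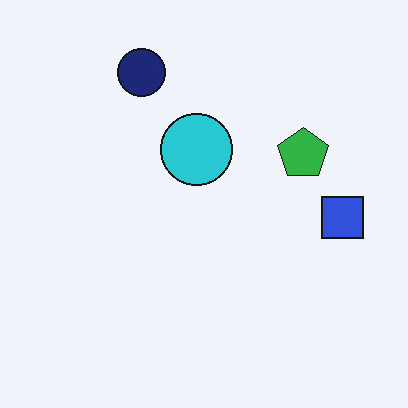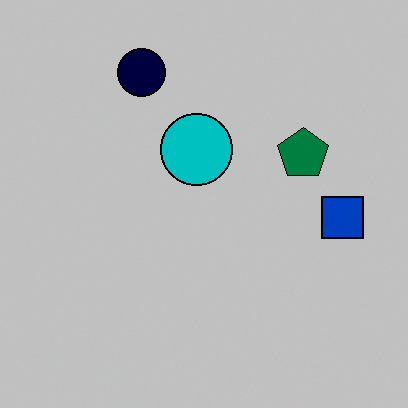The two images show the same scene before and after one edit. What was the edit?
It was aggressively posterized.

Each flat color has snapped to a coarser quantized level — most visibly, the near-white background has dropped to a flat grey.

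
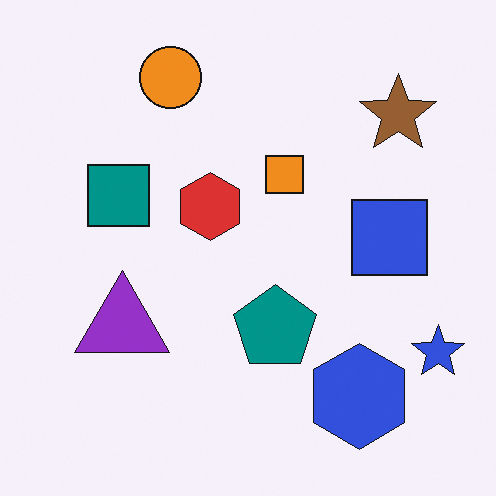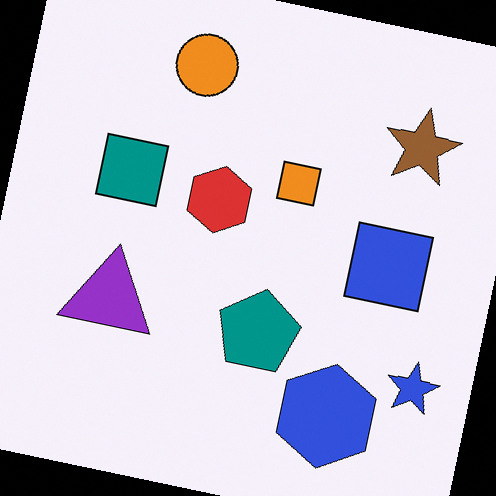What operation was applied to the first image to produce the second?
This is the original image rotated clockwise by a small amount.

Every shape is tilted by the same angle and the image corners show triangular fill wedges — a whole-image rotation by a non-right angle.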